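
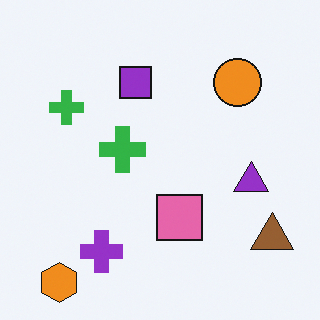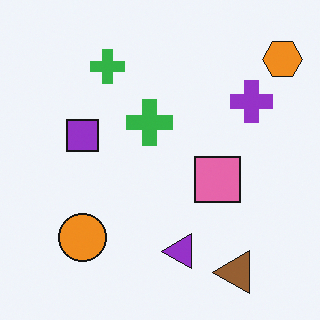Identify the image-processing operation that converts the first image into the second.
This is the original image transposed (reflected across the top-left ↔ bottom-right diagonal).

Shapes have swapped their row and column positions — what was in the top-right is now in the bottom-left — a diagonal reflection.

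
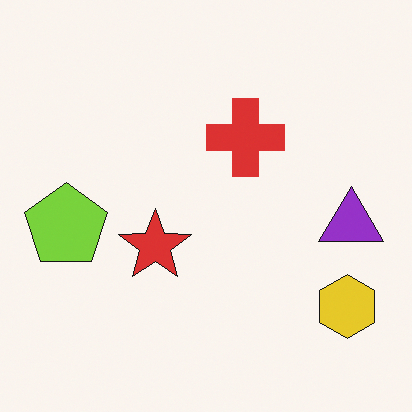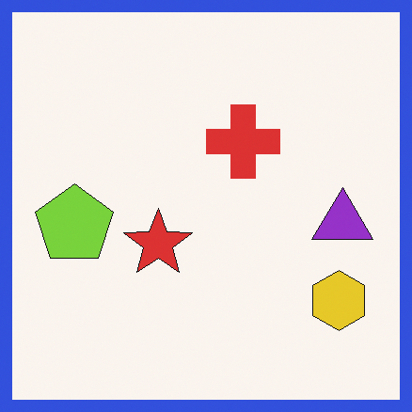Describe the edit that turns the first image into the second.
The transformation is: framed with a blue border.

A solid blue frame runs around the edge of the second image, with the content slightly shrunk inside it.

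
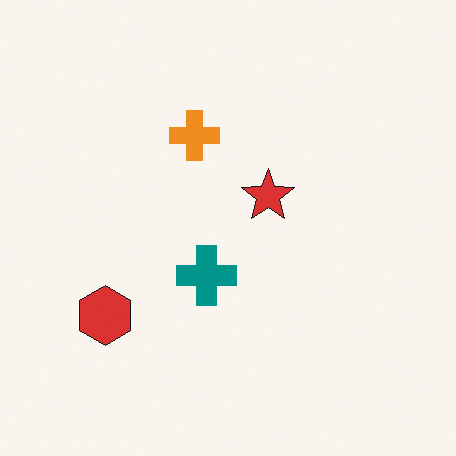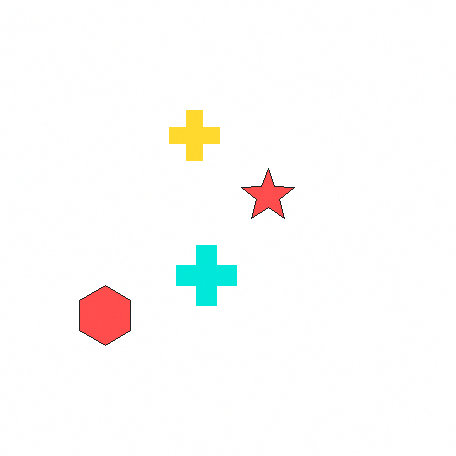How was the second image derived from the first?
It was noticeably brightened.

Every pixel — background and shapes alike — is uniformly brightened.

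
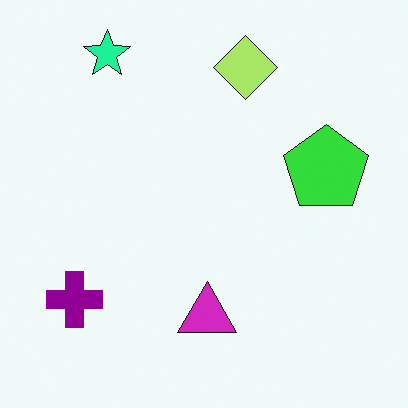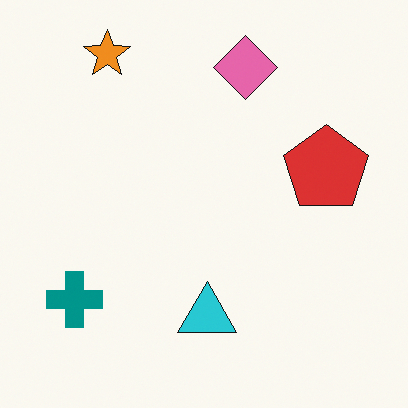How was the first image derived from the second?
The first image is the second hue-shifted by a moderate amount.

Every shape's color has rotated by the same amount around the hue wheel — a uniform hue shift.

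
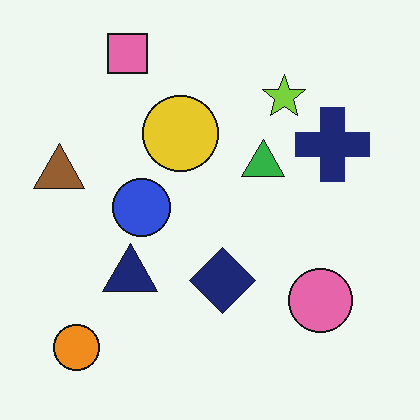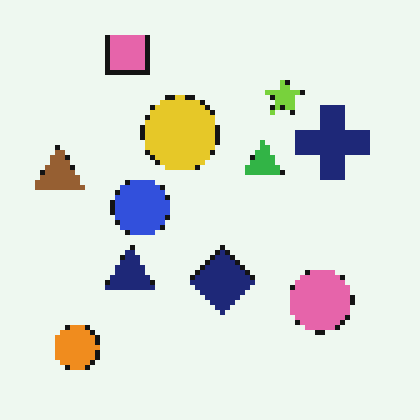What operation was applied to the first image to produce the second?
It was lightly pixelated (a mild mosaic effect).

Shapes are reduced to large square blocks; fine edges and outlines are lost — a downscale-then-upscale (mosaic) effect.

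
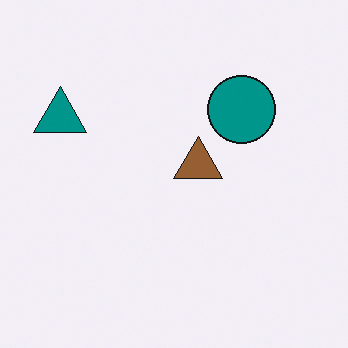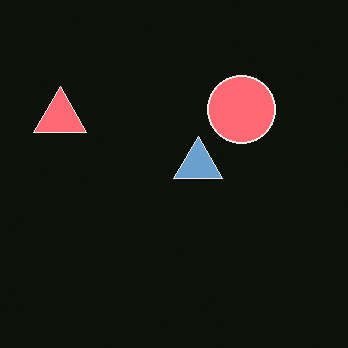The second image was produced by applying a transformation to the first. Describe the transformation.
The transformation is: color-inverted (negative).

The light background has become dark and every shape's color is its complement — a photographic negative.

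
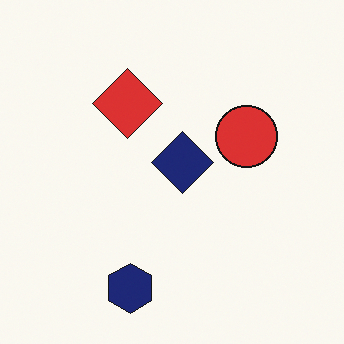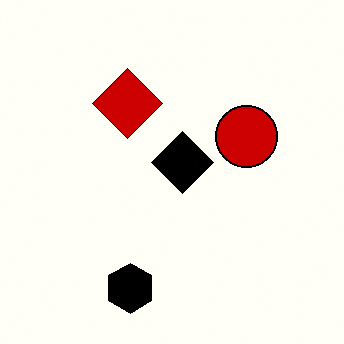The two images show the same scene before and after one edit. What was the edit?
The transformation is: boosted in contrast.

Tones are pushed away from mid-grey across the whole image — a global contrast change.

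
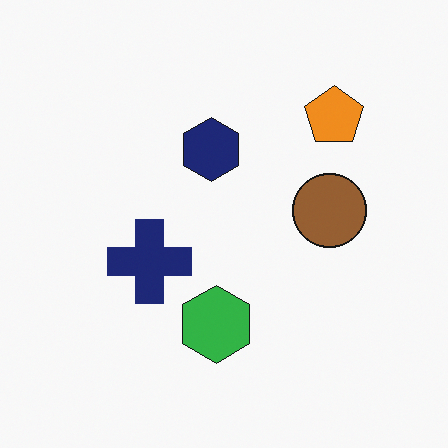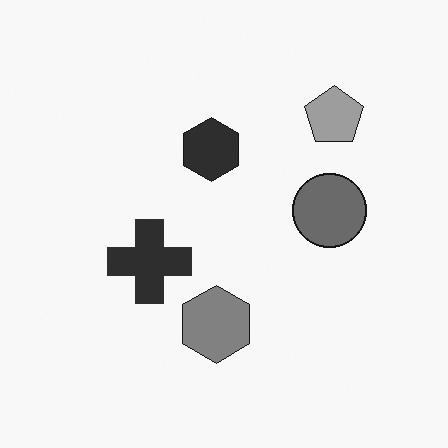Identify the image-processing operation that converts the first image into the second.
The second image is the first converted to grayscale.

All color is removed — every shape is now a shade of grey.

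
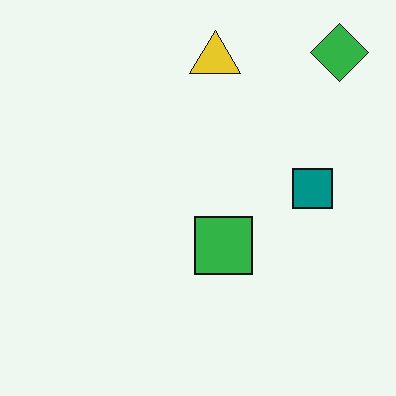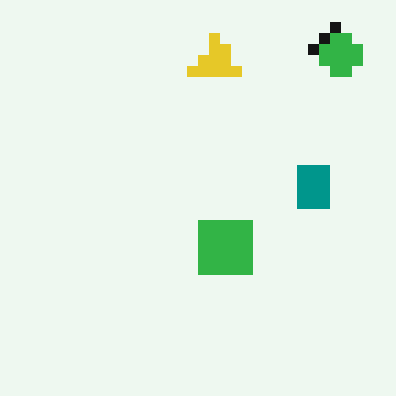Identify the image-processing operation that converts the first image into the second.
The second image is the first heavily pixelated into large blocks.

Shapes are reduced to large square blocks; fine edges and outlines are lost — a downscale-then-upscale (mosaic) effect.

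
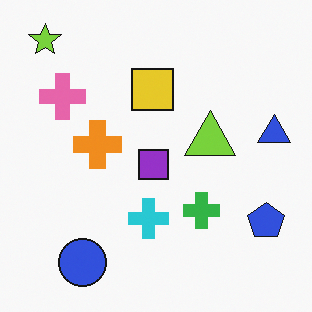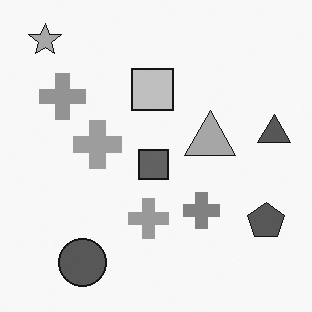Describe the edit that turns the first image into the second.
The transformation is: converted to grayscale.

All color is removed — every shape is now a shade of grey.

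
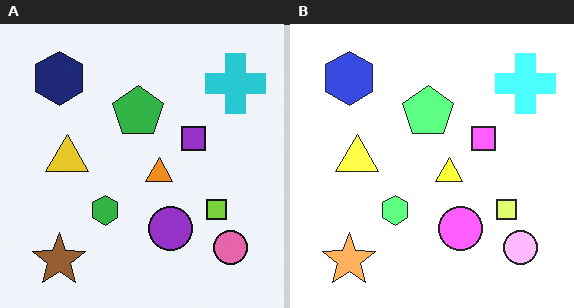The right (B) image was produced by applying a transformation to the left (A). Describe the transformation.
The transformation is: substantially brightened.

Every pixel — background and shapes alike — is uniformly brightened.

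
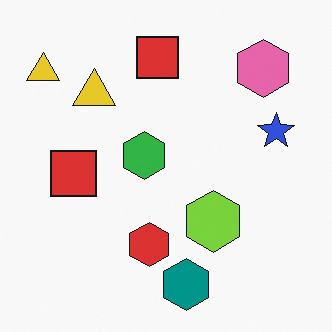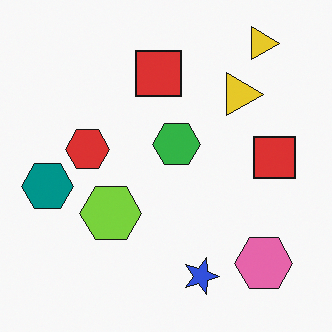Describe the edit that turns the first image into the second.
The transformation is: rotated 90° clockwise.

The pink hexagon sits in the top-right of the first image and the bottom-right of the second — consistent with a whole-image 90° clockwise rotation.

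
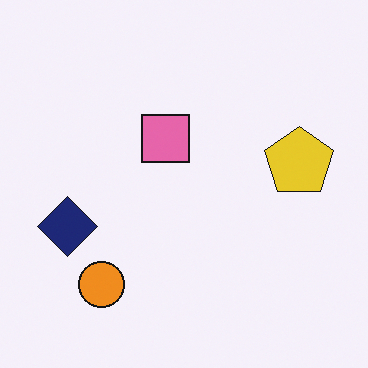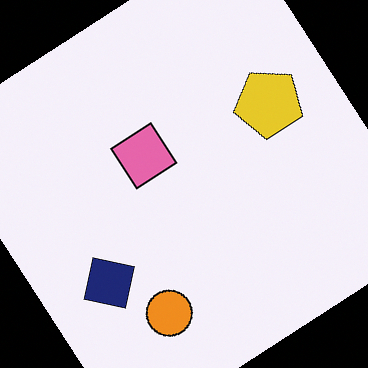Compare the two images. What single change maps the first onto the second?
This is the original image rotated counter-clockwise by a large amount — several tens of degrees.

Every shape is tilted by the same angle and the image corners show triangular fill wedges — a whole-image rotation by a non-right angle.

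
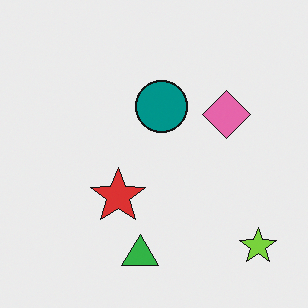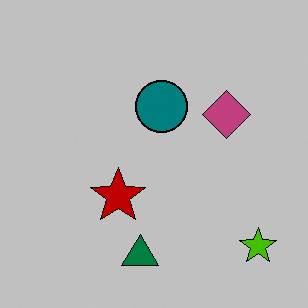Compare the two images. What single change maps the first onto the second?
The transformation is: heavily posterized to just a handful of flat colors.

Each flat color has snapped to a coarser quantized level — most visibly, the near-white background has dropped to a flat grey.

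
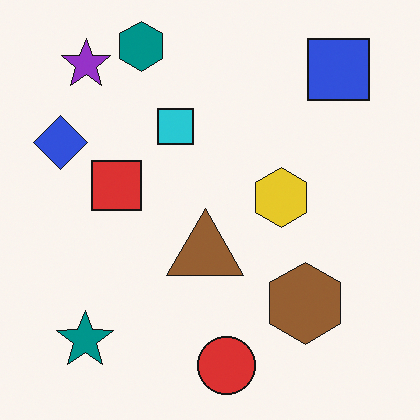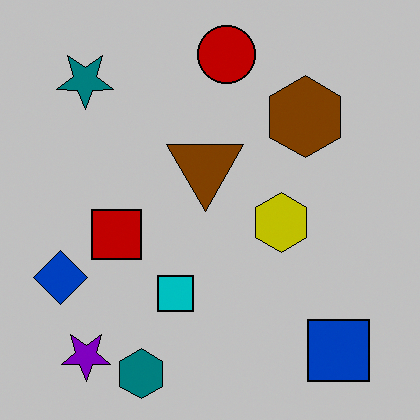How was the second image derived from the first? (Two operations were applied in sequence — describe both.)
This is the original image heavily posterized to just a handful of flat colors, then flipped vertically (top ↔ bottom).

Each flat color has snapped to a coarser quantized level — most visibly, the near-white background has dropped to a flat grey. The teal hexagon is in the top of the first image and the bottom of the second — shapes on opposite sides of the horizontal midline have swapped in a mirror flip.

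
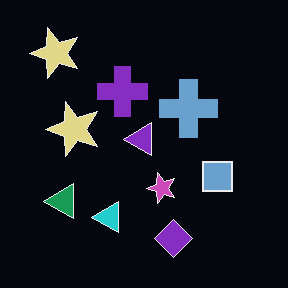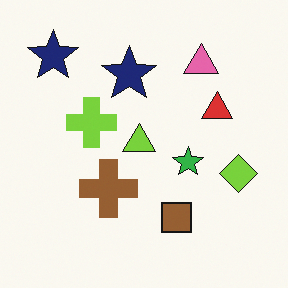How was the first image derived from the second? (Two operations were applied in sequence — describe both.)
The first image is the second color-inverted (negative), then transposed (reflected across the top-left ↔ bottom-right diagonal).

The light background has become dark and every shape's color is its complement — a photographic negative. Shapes have swapped their row and column positions — what was in the top-right is now in the bottom-left — a diagonal reflection.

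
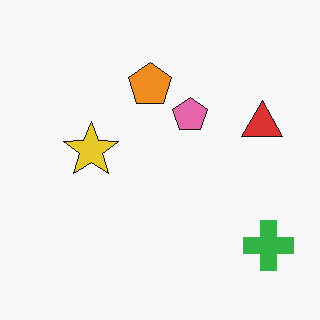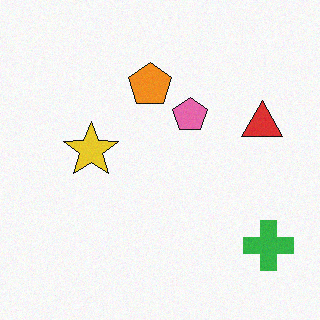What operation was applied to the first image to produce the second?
Degraded with light additive noise.

Random speckle covers the whole image, including the flat background.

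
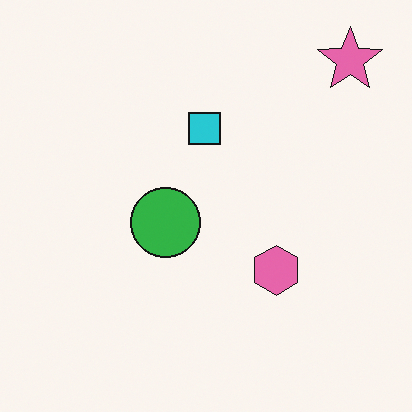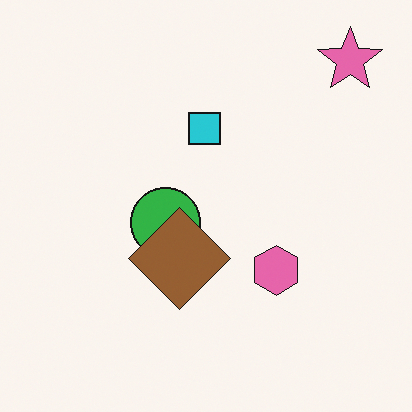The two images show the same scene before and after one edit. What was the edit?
The image was overlaid with an additional brown diamond.

A brown diamond appears in the second image that is absent from the first.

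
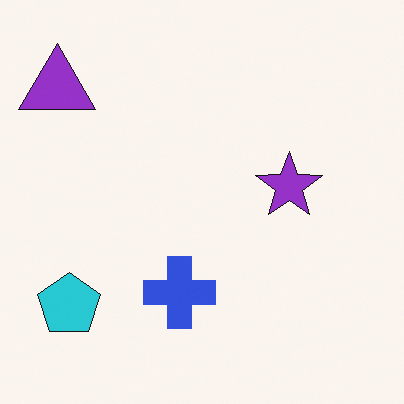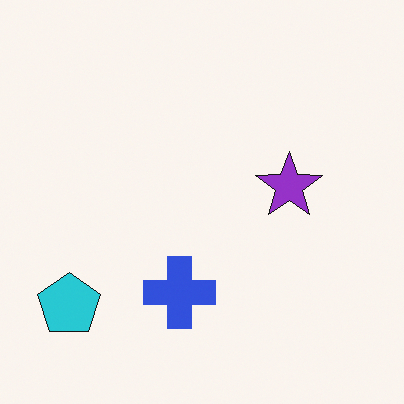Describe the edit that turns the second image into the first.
It was overlaid with an additional purple triangle.

A purple triangle appears in the first image that is absent from the second.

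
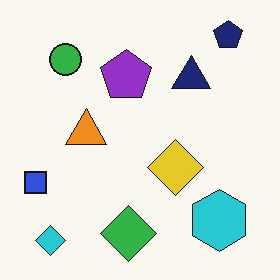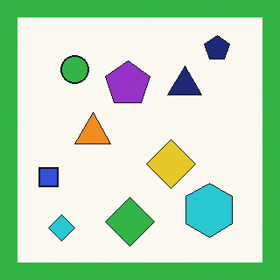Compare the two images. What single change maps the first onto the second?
The second image is the first framed with a green border.

A solid green frame runs around the edge of the second image, with the content slightly shrunk inside it.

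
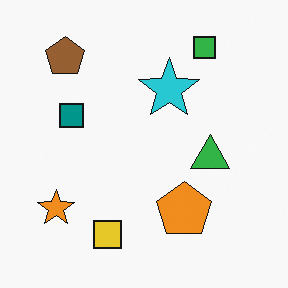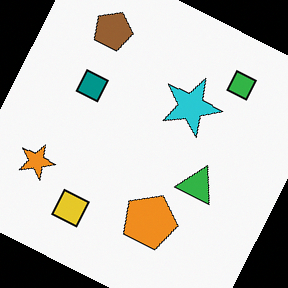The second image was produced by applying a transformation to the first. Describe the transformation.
It was rotated clockwise by a moderate amount.

Every shape is tilted by the same angle and the image corners show triangular fill wedges — a whole-image rotation by a non-right angle.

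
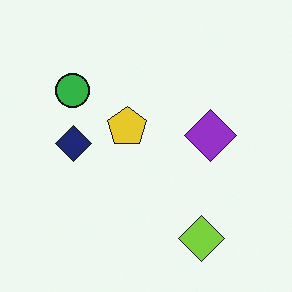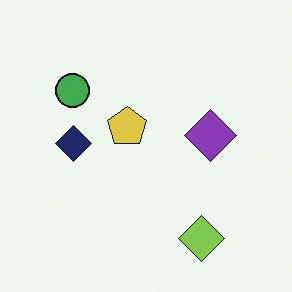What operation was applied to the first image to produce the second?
The transformation is: slightly desaturated.

All colors are more muted and greyish — a global saturation change.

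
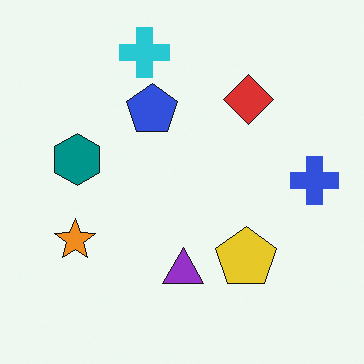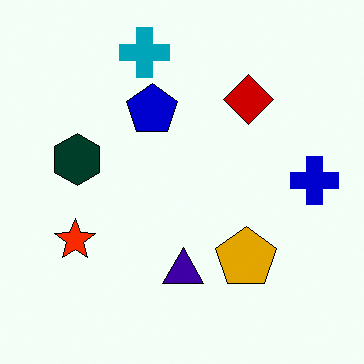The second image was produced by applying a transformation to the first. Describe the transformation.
The image was given much higher contrast.

Tones are pushed away from mid-grey across the whole image — a global contrast change.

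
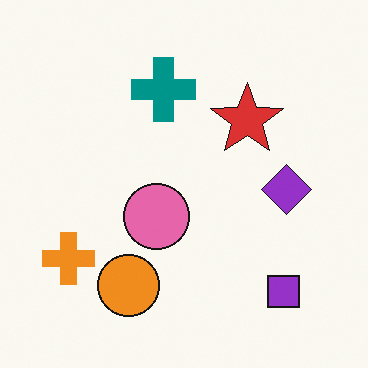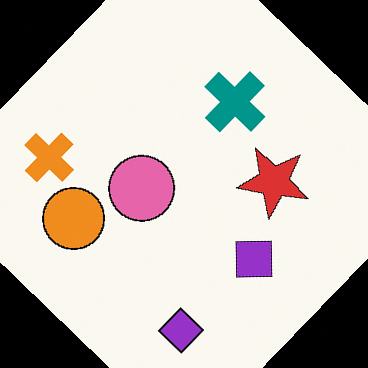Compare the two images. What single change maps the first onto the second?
It was rotated clockwise by a large amount — several tens of degrees.

Every shape is tilted by the same angle and the image corners show triangular fill wedges — a whole-image rotation by a non-right angle.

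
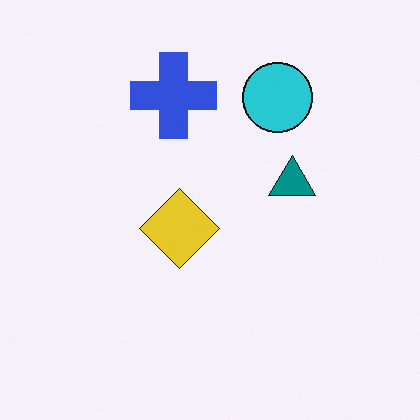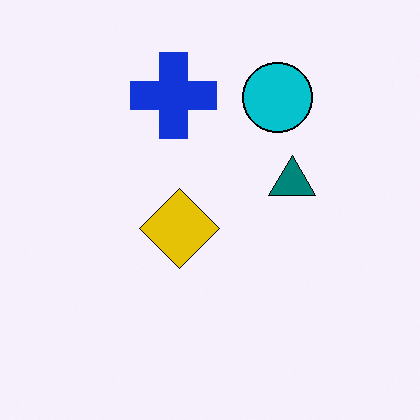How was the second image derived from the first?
The image was given slightly increased contrast.

Tones are pushed away from mid-grey across the whole image — a global contrast change.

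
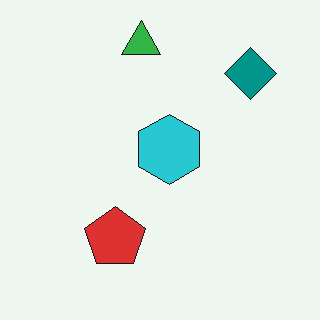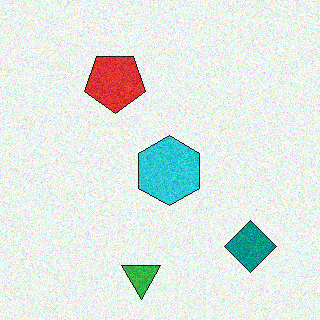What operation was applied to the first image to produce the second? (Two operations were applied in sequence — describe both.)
The transformation is: degraded with visible gaussian noise, then flipped vertically (top ↔ bottom).

Random speckle covers the whole image, including the flat background. The green triangle is in the top of the first image and the bottom of the second — shapes on opposite sides of the horizontal midline have swapped in a mirror flip.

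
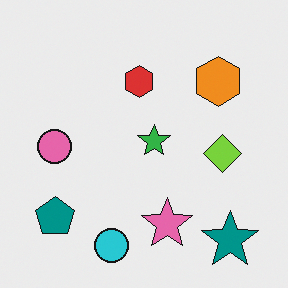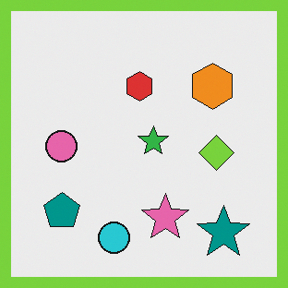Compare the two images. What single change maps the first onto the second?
The image was framed with a lime border.

A solid lime frame runs around the edge of the second image, with the content slightly shrunk inside it.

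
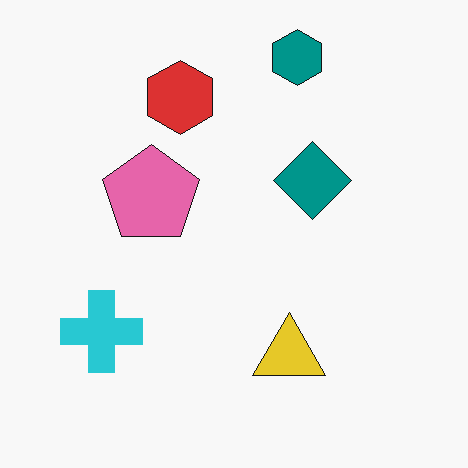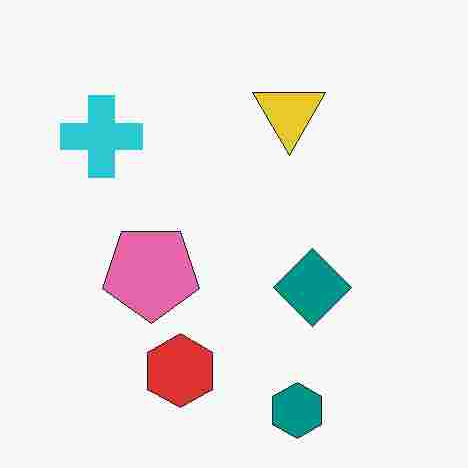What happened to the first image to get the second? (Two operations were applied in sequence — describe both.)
Degraded with heavy JPEG compression, then flipped vertically (top ↔ bottom).

Blocky 8×8 compression artifacts appear around shape edges and the flat background shows ringing — characteristic JPEG degradation. The teal hexagon is in the top of the first image and the bottom of the second — shapes on opposite sides of the horizontal midline have swapped in a mirror flip.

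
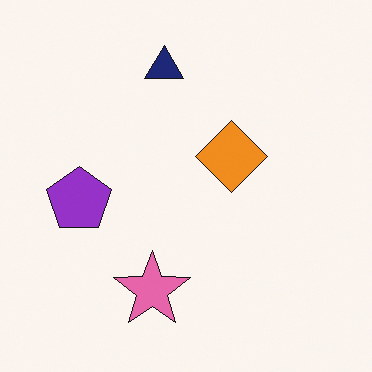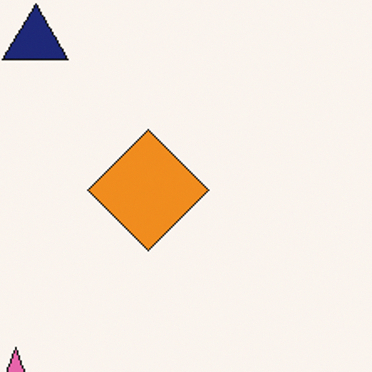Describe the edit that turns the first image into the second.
This is the original image cropped to a noticeably smaller region and rescaled.

The visible shapes are larger and the field of view is narrower; shapes near the original edges may be partly or wholly outside the frame — a crop-and-rescale.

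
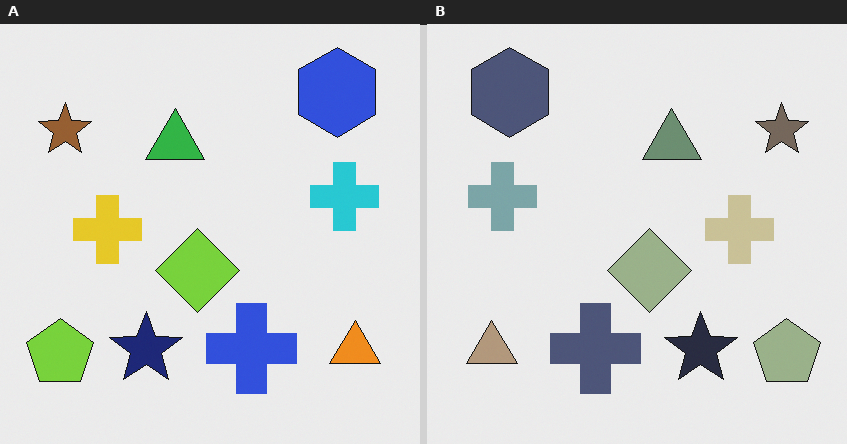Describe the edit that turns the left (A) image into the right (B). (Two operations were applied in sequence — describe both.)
The right (B) image is the left (A) flipped horizontally (left ↔ right), then made much more muted (saturation change).

The lime pentagon is in the bottom-left of the left (A) image and the bottom-right of the right (B) — shapes on opposite sides of the vertical midline have swapped in a mirror flip. All colors are more muted and greyish — a global saturation change.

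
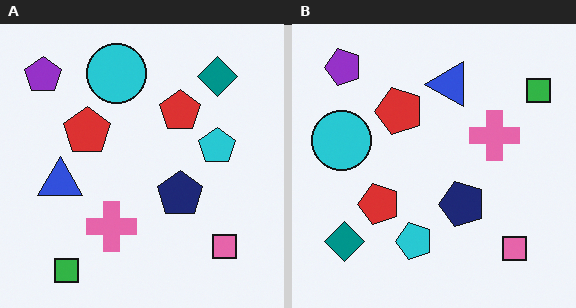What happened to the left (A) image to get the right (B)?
This is the original image transposed (reflected across the top-left ↔ bottom-right diagonal).

Shapes have swapped their row and column positions — what was in the top-right is now in the bottom-left — a diagonal reflection.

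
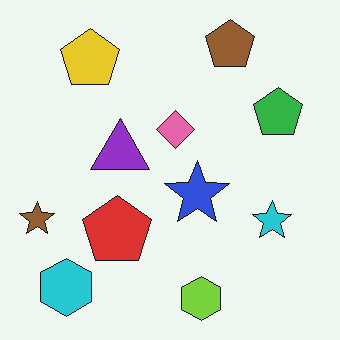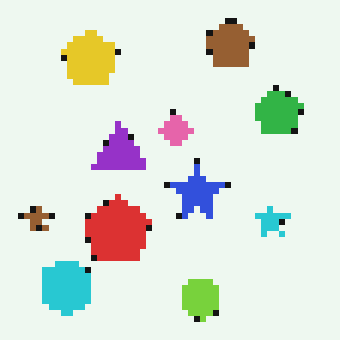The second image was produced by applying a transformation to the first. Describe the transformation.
Pixelated into visible square blocks.

Shapes are reduced to large square blocks; fine edges and outlines are lost — a downscale-then-upscale (mosaic) effect.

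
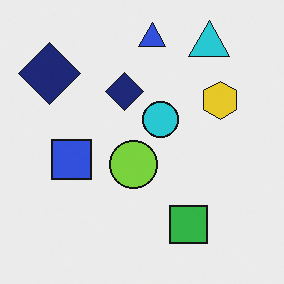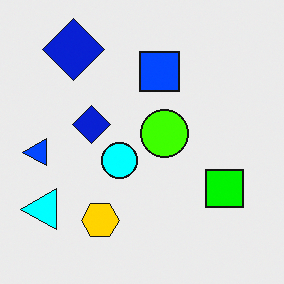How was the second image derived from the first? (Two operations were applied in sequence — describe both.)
It was heavily oversaturated, then transposed (reflected across the top-left ↔ bottom-right diagonal).

All colors are more vivid — a global saturation change. Shapes have swapped their row and column positions — what was in the top-right is now in the bottom-left — a diagonal reflection.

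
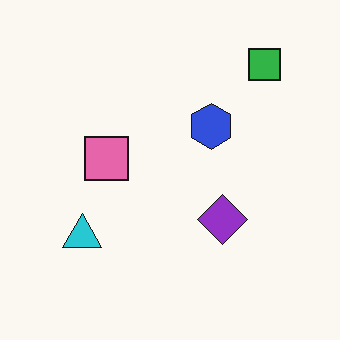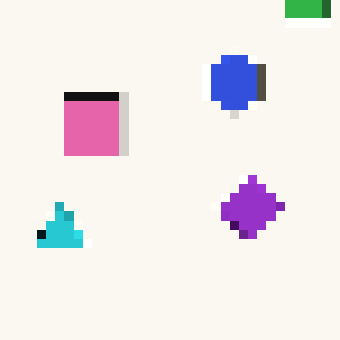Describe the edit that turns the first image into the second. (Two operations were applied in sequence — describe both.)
The transformation is: cropped to a modestly smaller region and rescaled, then heavily pixelated into large blocks.

The visible shapes are larger and the field of view is narrower; shapes near the original edges may be partly or wholly outside the frame — a crop-and-rescale. Shapes are reduced to large square blocks; fine edges and outlines are lost — a downscale-then-upscale (mosaic) effect.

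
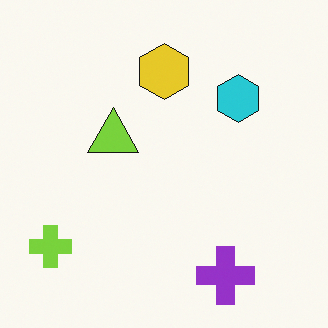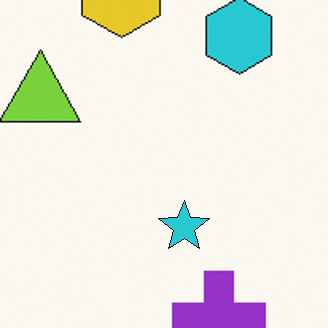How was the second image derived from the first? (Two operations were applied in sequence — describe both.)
The second image is the first cropped slightly and scaled back up, then overlaid with an additional cyan star.

The visible shapes are larger and the field of view is narrower; shapes near the original edges may be partly or wholly outside the frame — a crop-and-rescale. A cyan star appears in the second image that is absent from the first.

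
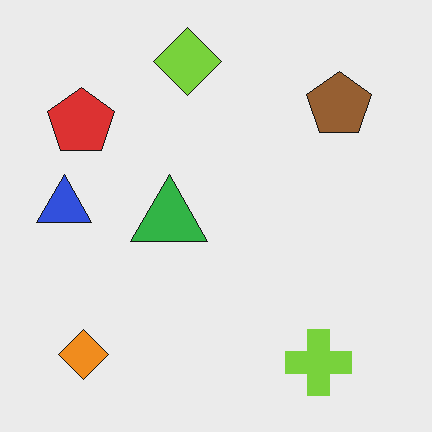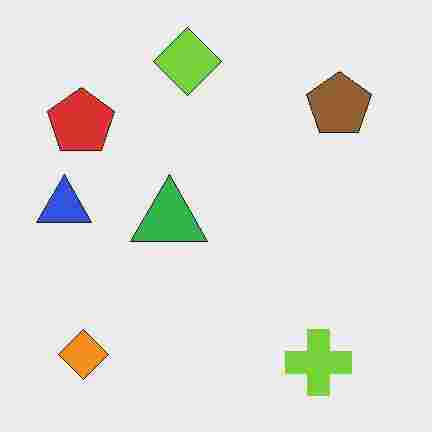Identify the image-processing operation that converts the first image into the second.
The transformation is: degraded with heavy JPEG compression.

Blocky 8×8 compression artifacts appear around shape edges and the flat background shows ringing — characteristic JPEG degradation.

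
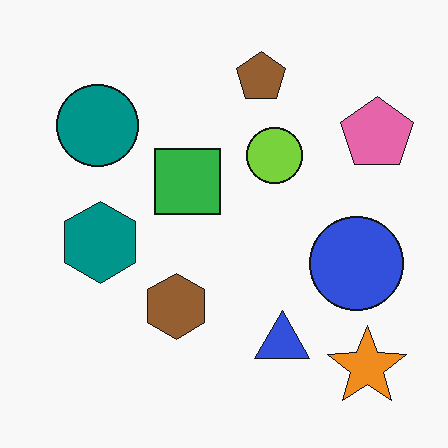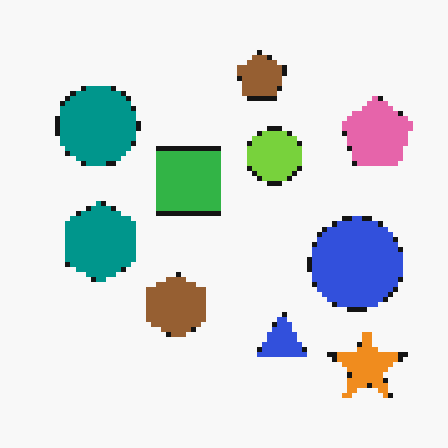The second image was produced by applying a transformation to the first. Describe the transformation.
It was lightly pixelated (a mild mosaic effect).

Shapes are reduced to large square blocks; fine edges and outlines are lost — a downscale-then-upscale (mosaic) effect.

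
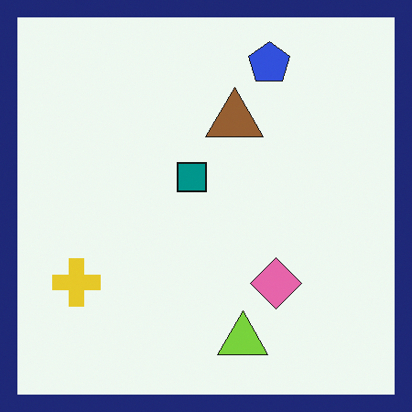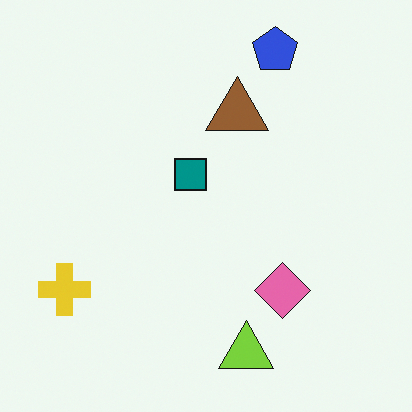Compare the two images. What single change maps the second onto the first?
The first image is the second framed with a navy border.

A solid navy frame runs around the edge of the first image, with the content slightly shrunk inside it.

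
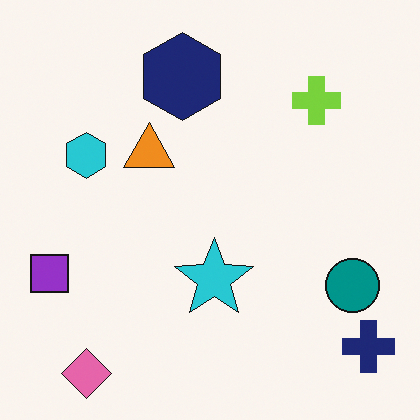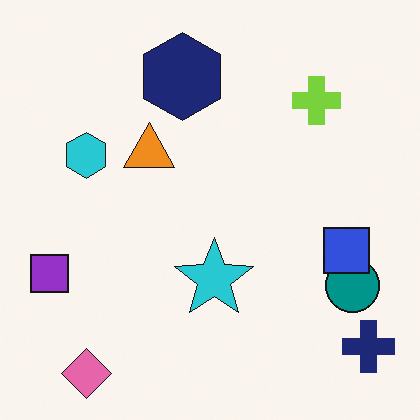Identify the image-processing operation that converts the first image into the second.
The transformation is: overlaid with an additional blue square.

A blue square appears in the second image that is absent from the first.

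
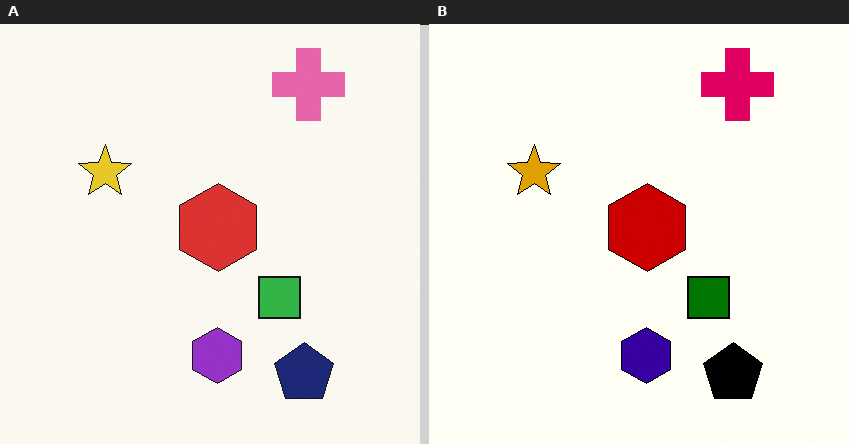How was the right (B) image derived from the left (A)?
This is the original image boosted in contrast.

Tones are pushed away from mid-grey across the whole image — a global contrast change.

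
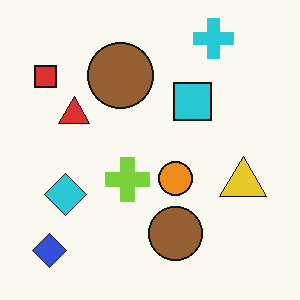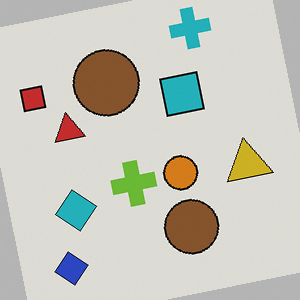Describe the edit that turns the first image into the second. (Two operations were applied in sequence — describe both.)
The second image is the first slightly darkened, then rotated counter-clockwise by a few degrees.

Every pixel — background and shapes alike — is uniformly darkened. Every shape is tilted by the same angle and the image corners show triangular fill wedges — a whole-image rotation by a non-right angle.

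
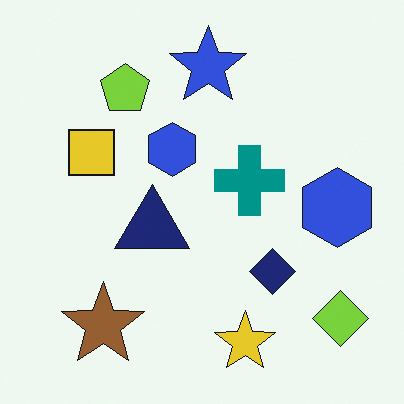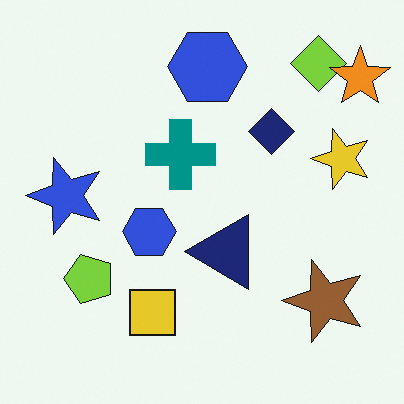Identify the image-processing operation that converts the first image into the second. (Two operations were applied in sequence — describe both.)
The transformation is: rotated 90° counter-clockwise, then overlaid with an additional orange star.

The lime diamond sits in the bottom-right of the first image and the top-right of the second — consistent with a whole-image 90° counter-clockwise rotation. An orange star appears in the second image that is absent from the first.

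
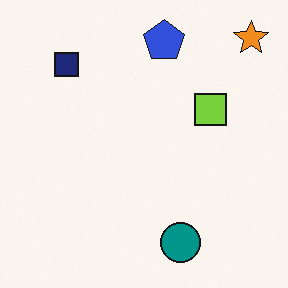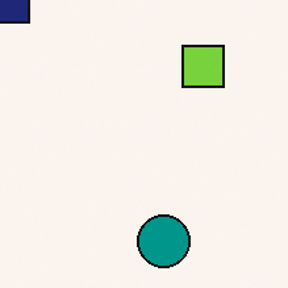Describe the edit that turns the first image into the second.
The image was cropped slightly and scaled back up.

The visible shapes are larger and the field of view is narrower; shapes near the original edges may be partly or wholly outside the frame — a crop-and-rescale.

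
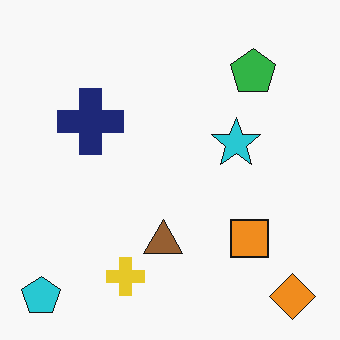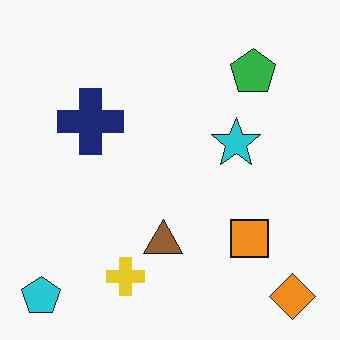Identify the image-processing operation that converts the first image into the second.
The second image is the first JPEG-compressed with visible artifacts.

Blocky 8×8 compression artifacts appear around shape edges and the flat background shows ringing — characteristic JPEG degradation.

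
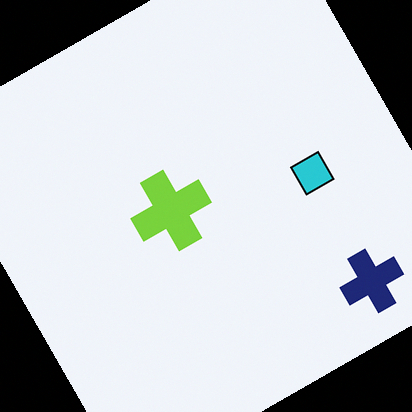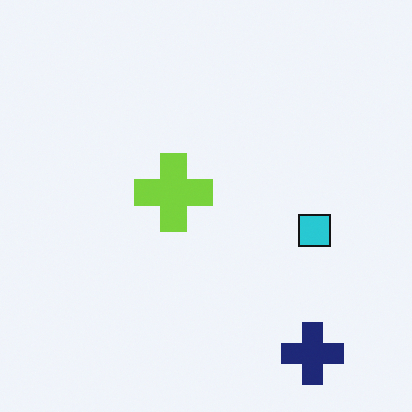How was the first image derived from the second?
It was rotated counter-clockwise by a moderate amount.

Every shape is tilted by the same angle and the image corners show triangular fill wedges — a whole-image rotation by a non-right angle.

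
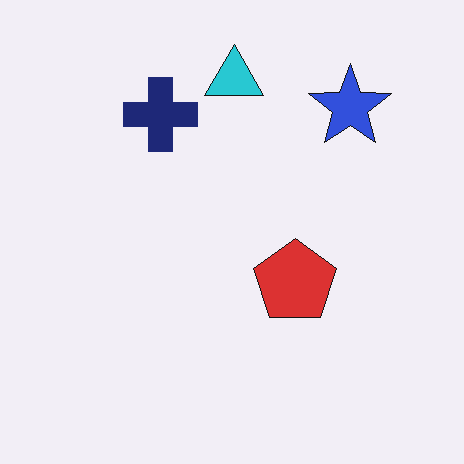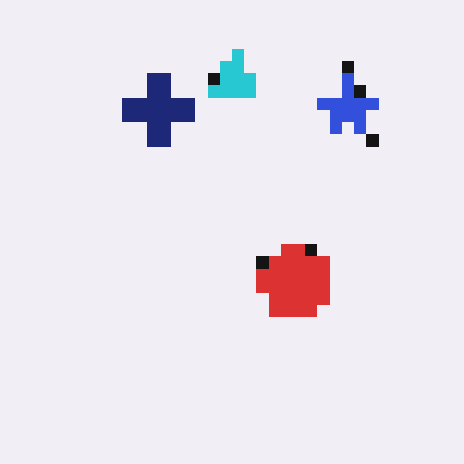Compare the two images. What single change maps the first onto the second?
It was heavily pixelated into large blocks.

Shapes are reduced to large square blocks; fine edges and outlines are lost — a downscale-then-upscale (mosaic) effect.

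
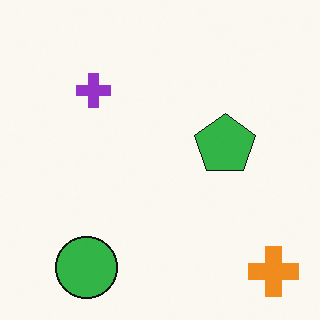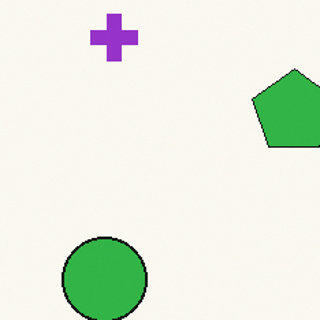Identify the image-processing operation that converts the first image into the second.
The image was cropped to a modestly smaller region and rescaled.

The visible shapes are larger and the field of view is narrower; shapes near the original edges may be partly or wholly outside the frame — a crop-and-rescale.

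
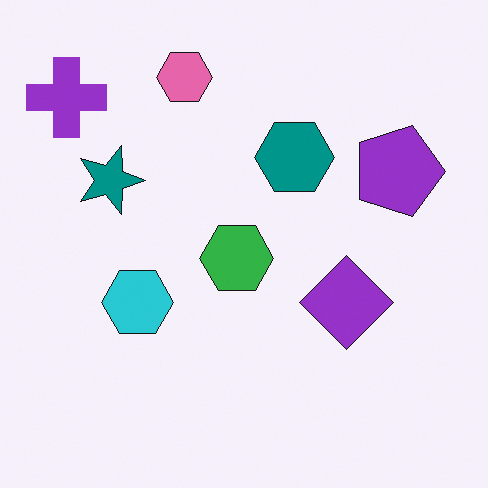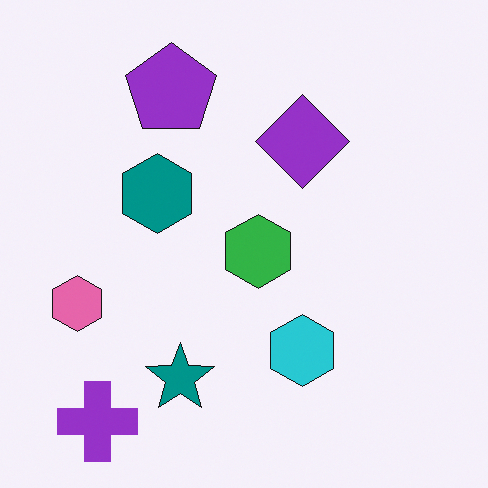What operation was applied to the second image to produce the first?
This is the original image rotated 90° clockwise.

The purple cross sits in the bottom-left of the second image and the top-left of the first — consistent with a whole-image 90° clockwise rotation.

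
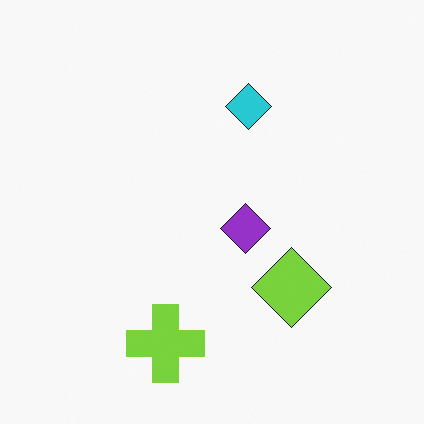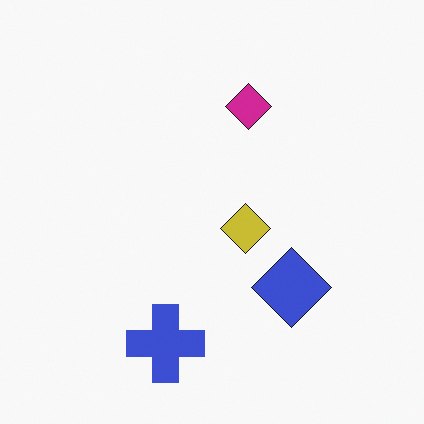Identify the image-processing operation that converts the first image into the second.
The second image is the first hue-shifted by a moderate amount.

Every shape's color has rotated by the same amount around the hue wheel — a uniform hue shift.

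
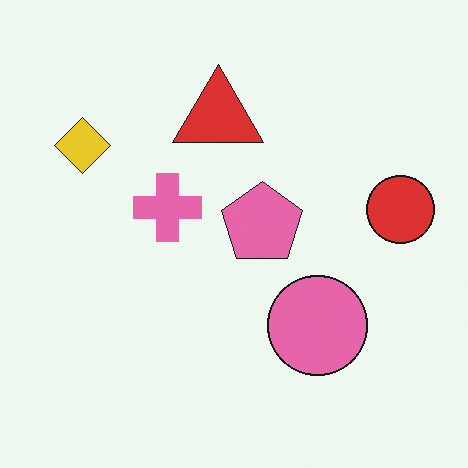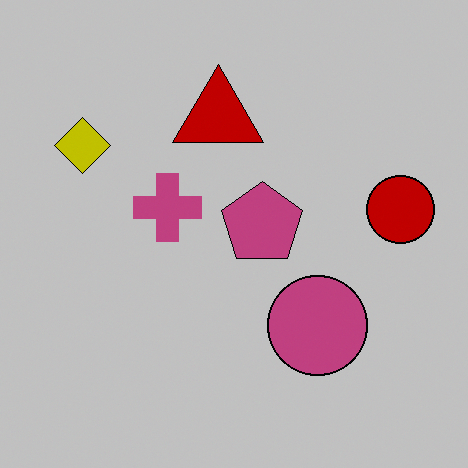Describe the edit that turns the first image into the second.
The transformation is: aggressively posterized.

Each flat color has snapped to a coarser quantized level — most visibly, the near-white background has dropped to a flat grey.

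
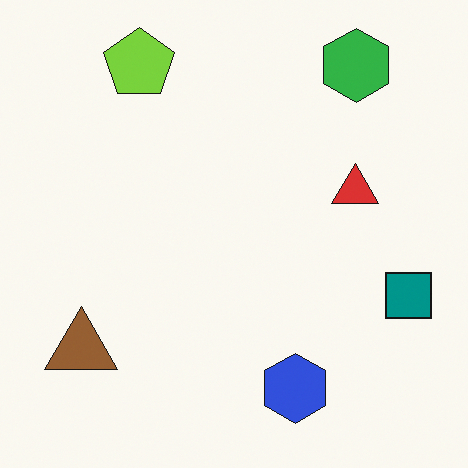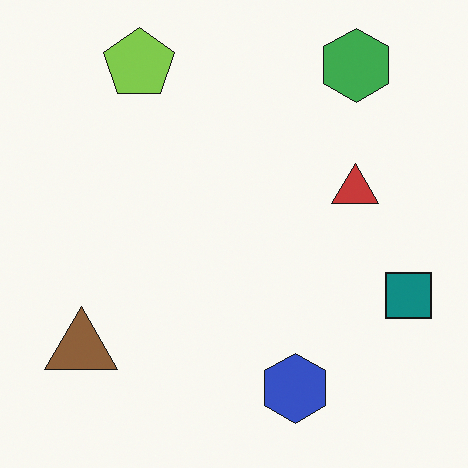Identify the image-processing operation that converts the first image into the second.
This is the original image slightly desaturated.

All colors are more muted and greyish — a global saturation change.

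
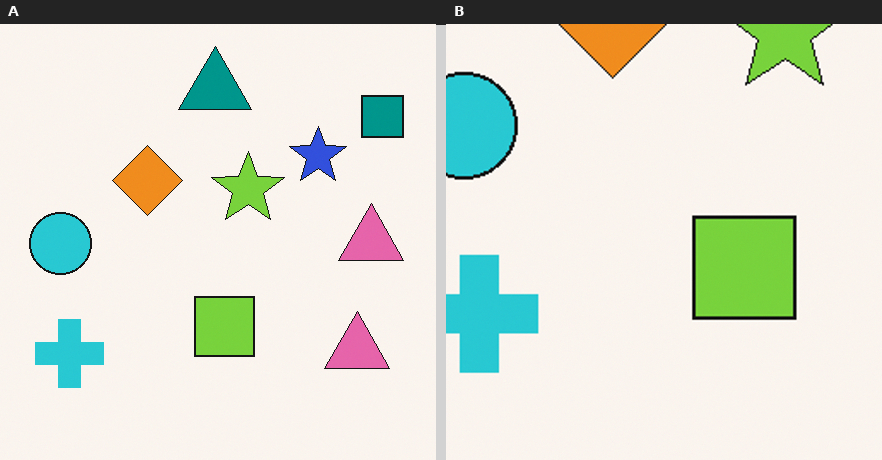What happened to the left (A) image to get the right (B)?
This is the original image cropped to a noticeably smaller region and rescaled.

The visible shapes are larger and the field of view is narrower; shapes near the original edges may be partly or wholly outside the frame — a crop-and-rescale.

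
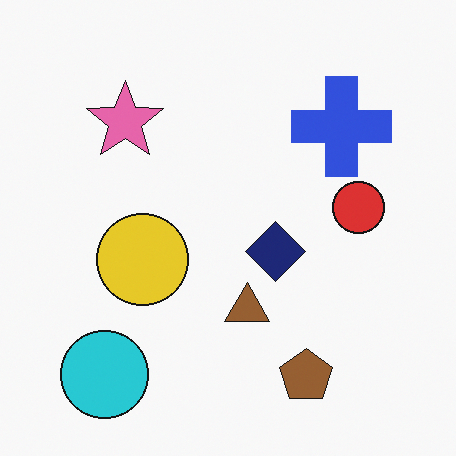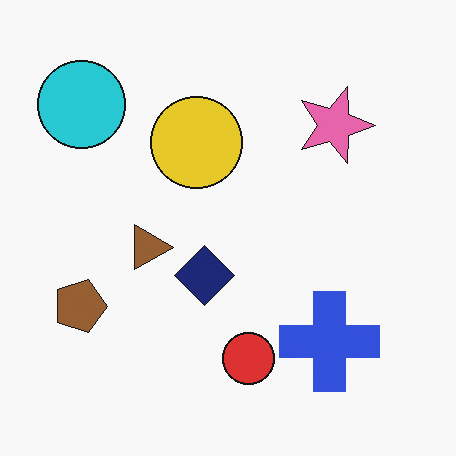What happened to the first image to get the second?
The image was rotated 90° clockwise.

The cyan circle sits in the bottom-left of the first image and the top-left of the second — consistent with a whole-image 90° clockwise rotation.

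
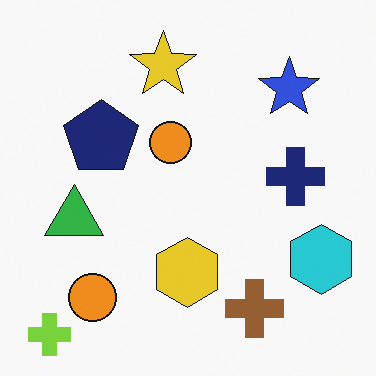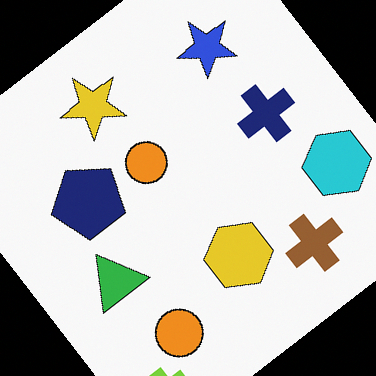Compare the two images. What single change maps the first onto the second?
This is the original image rotated counter-clockwise by a large amount — several tens of degrees.

Every shape is tilted by the same angle and the image corners show triangular fill wedges — a whole-image rotation by a non-right angle.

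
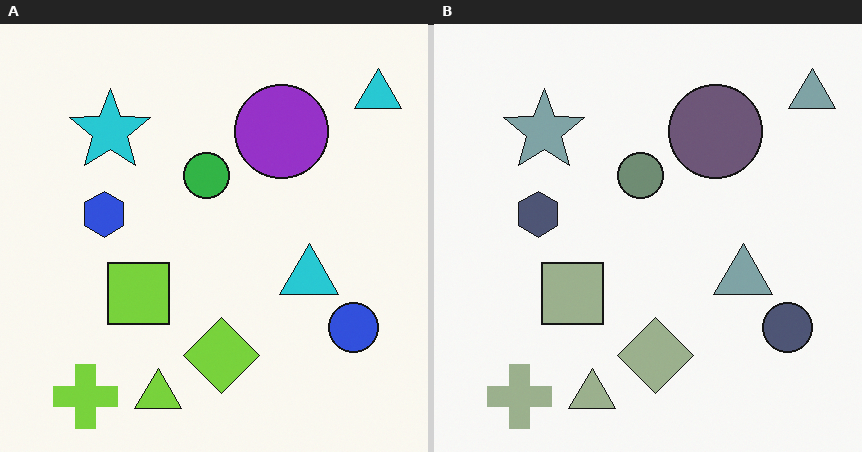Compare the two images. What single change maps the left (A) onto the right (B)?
The right (B) image is the left (A) heavily desaturated.

All colors are more muted and greyish — a global saturation change.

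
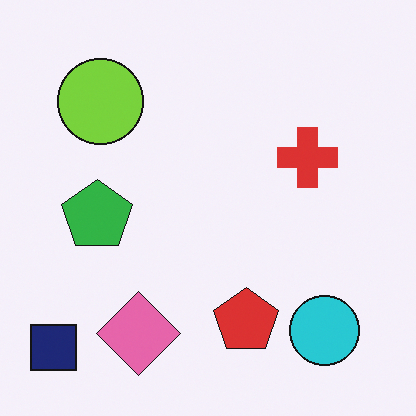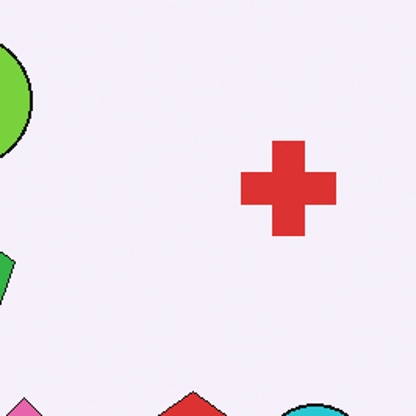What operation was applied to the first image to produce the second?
The second image is the first cropped to a modestly smaller region and rescaled.

The visible shapes are larger and the field of view is narrower; shapes near the original edges may be partly or wholly outside the frame — a crop-and-rescale.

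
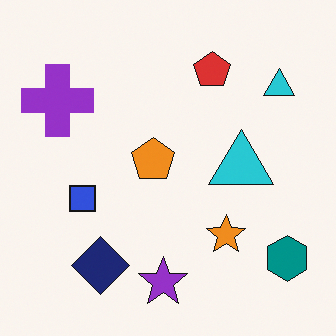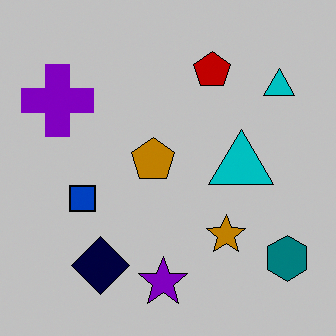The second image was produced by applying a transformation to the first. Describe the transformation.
This is the original image aggressively posterized.

Each flat color has snapped to a coarser quantized level — most visibly, the near-white background has dropped to a flat grey.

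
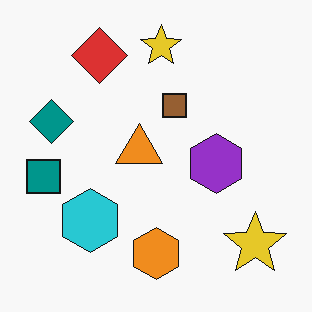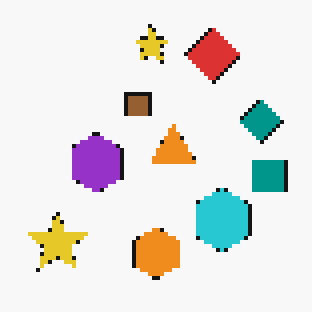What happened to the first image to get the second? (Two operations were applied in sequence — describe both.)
Lightly pixelated (a mild mosaic effect), then flipped horizontally (left ↔ right).

Shapes are reduced to large square blocks; fine edges and outlines are lost — a downscale-then-upscale (mosaic) effect. The teal square is in the left of the first image and the right of the second — shapes on opposite sides of the vertical midline have swapped in a mirror flip.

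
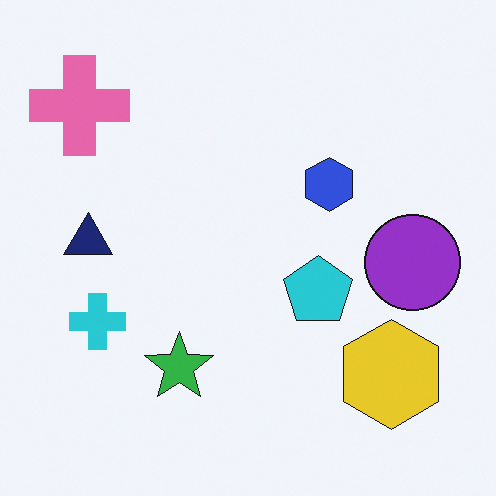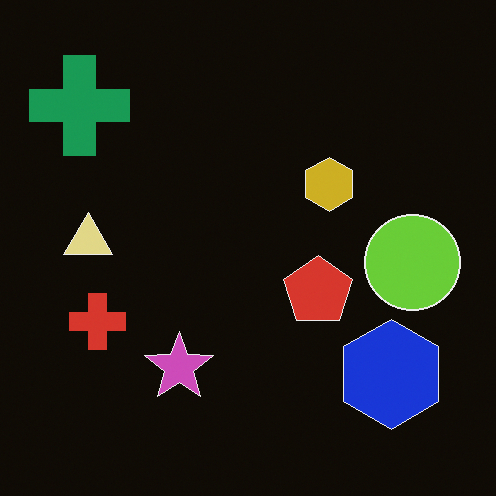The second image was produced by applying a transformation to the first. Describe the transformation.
This is the original image color-inverted (negative).

The light background has become dark and every shape's color is its complement — a photographic negative.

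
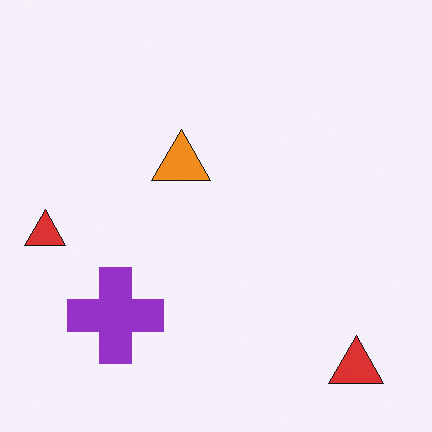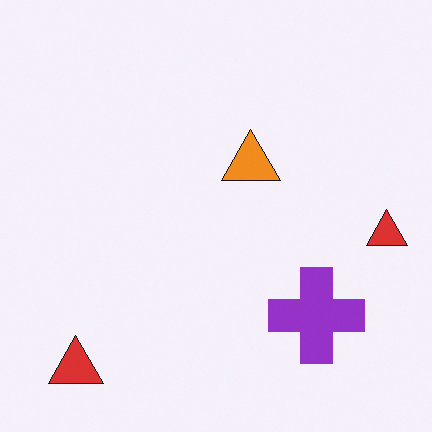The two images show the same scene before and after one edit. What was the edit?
Flipped horizontally (left ↔ right).

The purple cross is in the bottom-left of the first image and the bottom-right of the second — shapes on opposite sides of the vertical midline have swapped in a mirror flip.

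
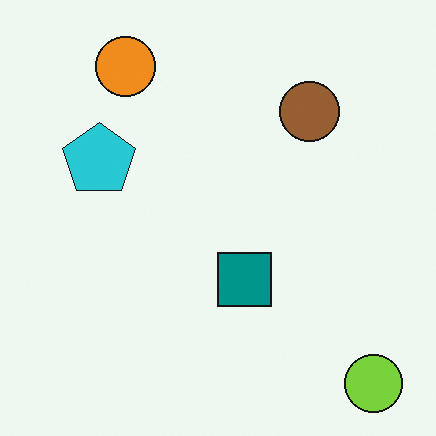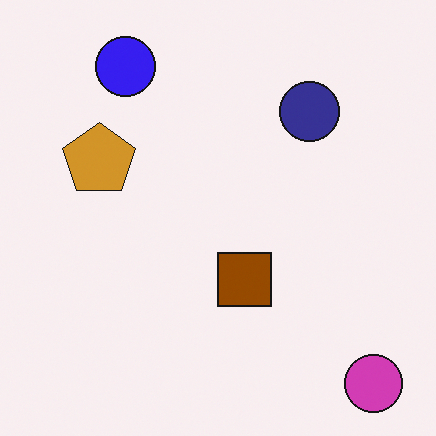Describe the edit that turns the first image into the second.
The image was hue-shifted by a large amount.

Every shape's color has rotated by the same amount around the hue wheel — a uniform hue shift.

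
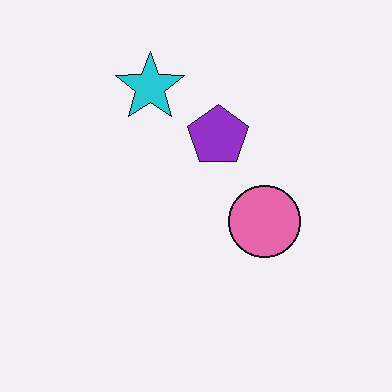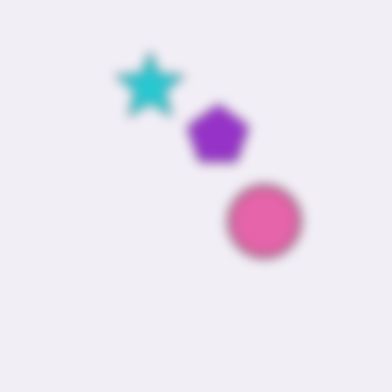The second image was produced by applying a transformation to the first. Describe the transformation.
The second image is the first heavily blurred.

Shape edges and outlines are uniformly softened across the whole image.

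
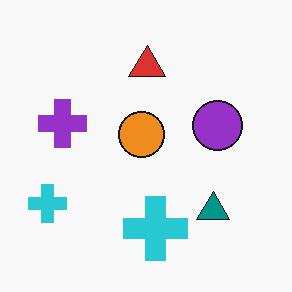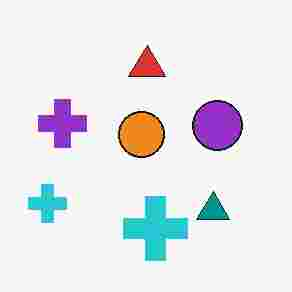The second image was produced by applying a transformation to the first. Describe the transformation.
The image was heavily JPEG-compressed with obvious blocking artifacts.

Blocky 8×8 compression artifacts appear around shape edges and the flat background shows ringing — characteristic JPEG degradation.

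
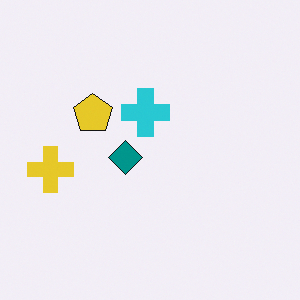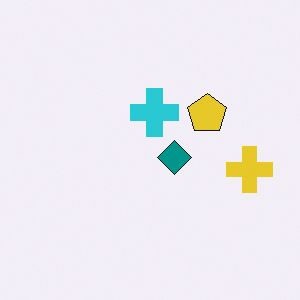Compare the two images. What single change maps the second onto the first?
The image was flipped horizontally (left ↔ right).

The yellow cross is in the right of the second image and the left of the first — shapes on opposite sides of the vertical midline have swapped in a mirror flip.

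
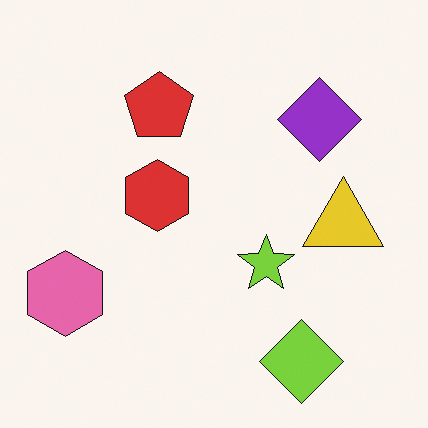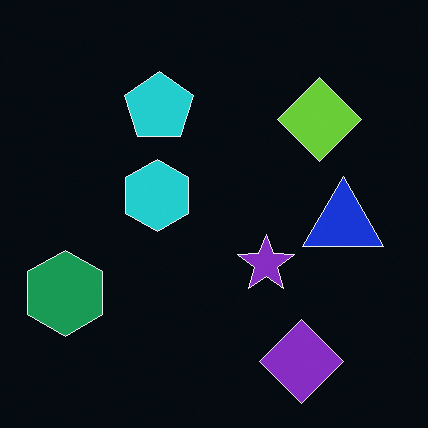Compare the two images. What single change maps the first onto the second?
The image was color-inverted (negative).

The light background has become dark and every shape's color is its complement — a photographic negative.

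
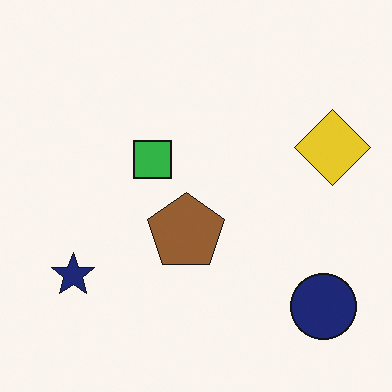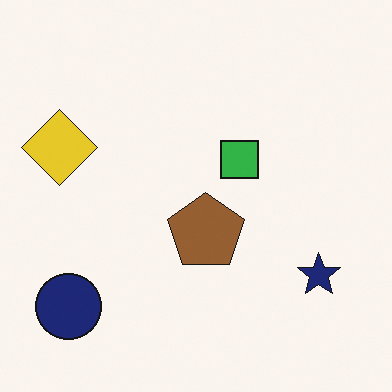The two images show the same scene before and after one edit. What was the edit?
It was flipped horizontally (left ↔ right).

The yellow diamond is in the right of the first image and the left of the second — shapes on opposite sides of the vertical midline have swapped in a mirror flip.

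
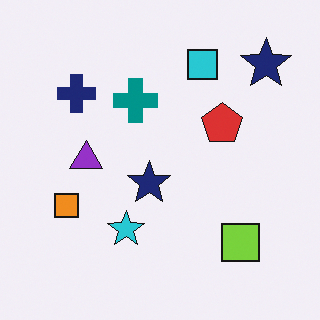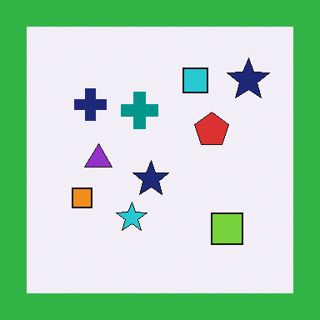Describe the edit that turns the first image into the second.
Framed with a green border.

A solid green frame runs around the edge of the second image, with the content slightly shrunk inside it.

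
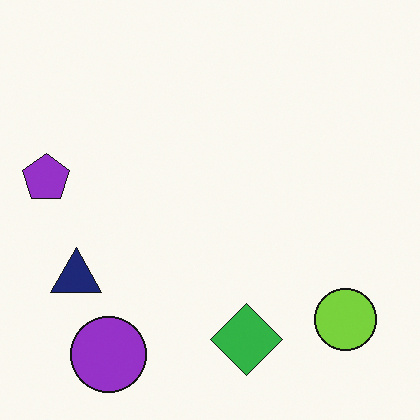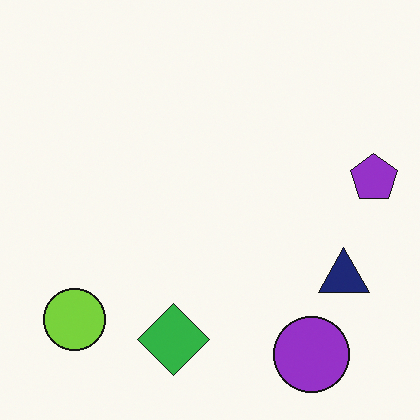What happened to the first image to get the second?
This is the original image flipped horizontally (left ↔ right).

The purple pentagon is in the left of the first image and the right of the second — shapes on opposite sides of the vertical midline have swapped in a mirror flip.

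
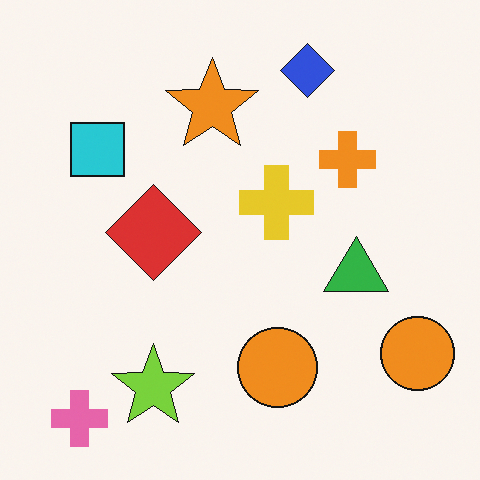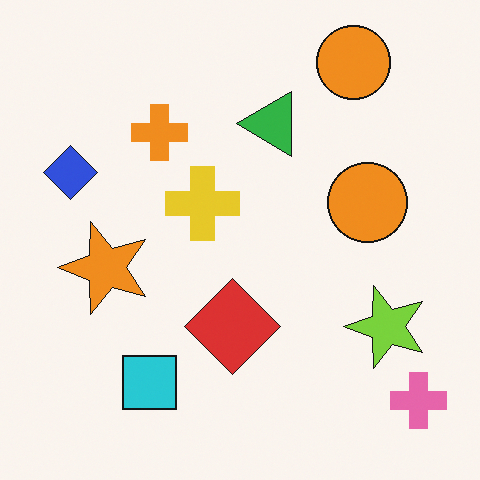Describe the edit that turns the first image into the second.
The image was rotated 90° counter-clockwise.

The pink cross sits in the bottom-left of the first image and the bottom-right of the second — consistent with a whole-image 90° counter-clockwise rotation.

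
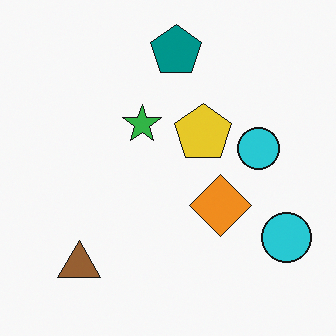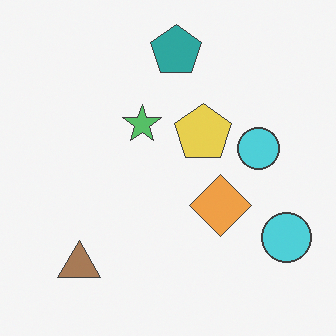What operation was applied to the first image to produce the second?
Given slightly reduced contrast.

Tones are pushed toward mid-grey across the whole image — a global contrast change.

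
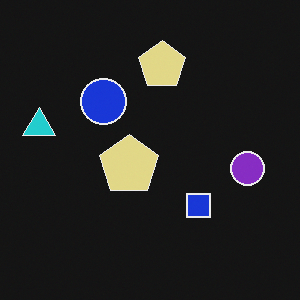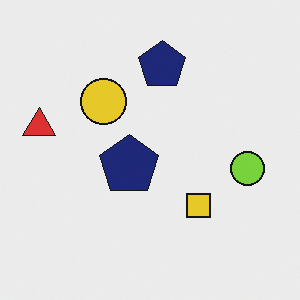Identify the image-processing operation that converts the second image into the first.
It was color-inverted (negative).

The light background has become dark and every shape's color is its complement — a photographic negative.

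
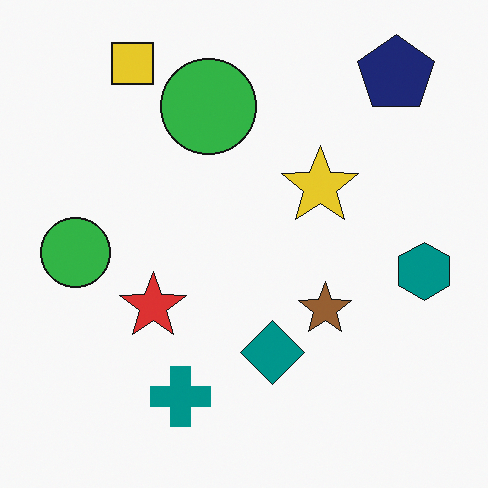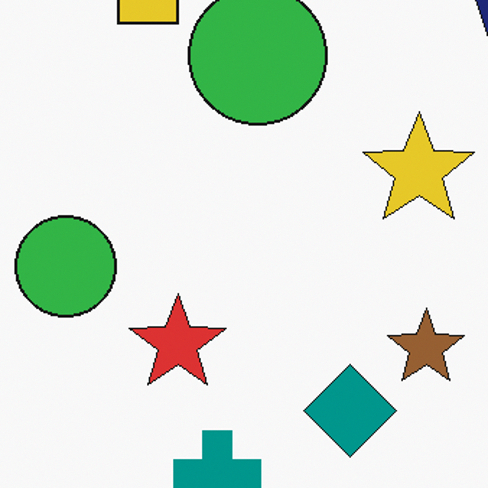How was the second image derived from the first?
The transformation is: cropped slightly and scaled back up.

The visible shapes are larger and the field of view is narrower; shapes near the original edges may be partly or wholly outside the frame — a crop-and-rescale.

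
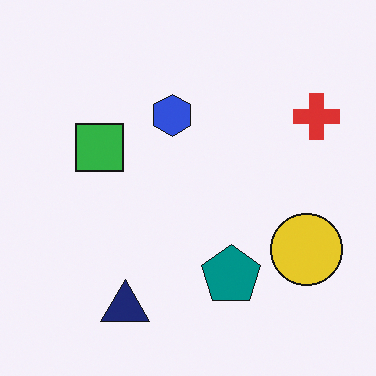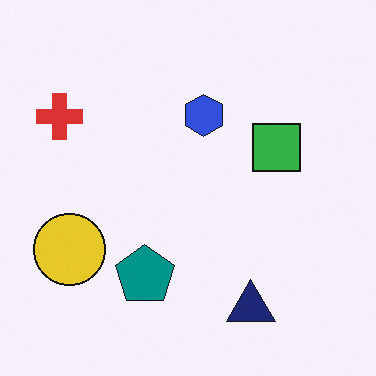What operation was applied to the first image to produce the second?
The transformation is: flipped horizontally (left ↔ right).

The red cross is in the top-right of the first image and the top-left of the second — shapes on opposite sides of the vertical midline have swapped in a mirror flip.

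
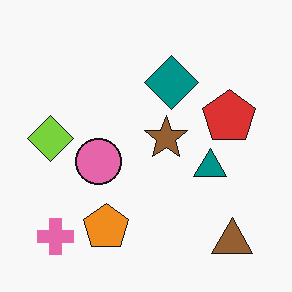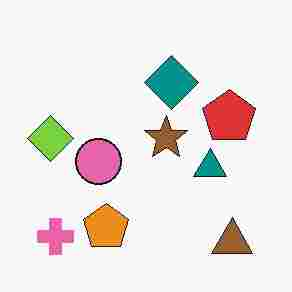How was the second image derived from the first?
This is the original image heavily JPEG-compressed with obvious blocking artifacts.

Blocky 8×8 compression artifacts appear around shape edges and the flat background shows ringing — characteristic JPEG degradation.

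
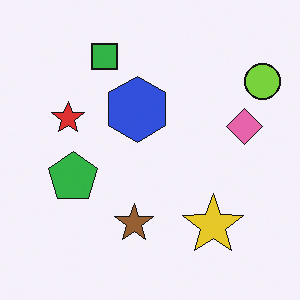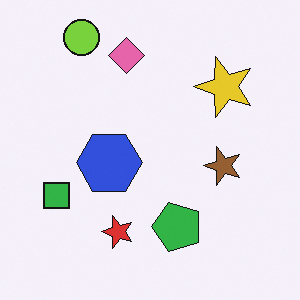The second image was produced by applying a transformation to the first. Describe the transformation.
The image was rotated 90° counter-clockwise.

The lime circle sits in the top-right of the first image and the top-left of the second — consistent with a whole-image 90° counter-clockwise rotation.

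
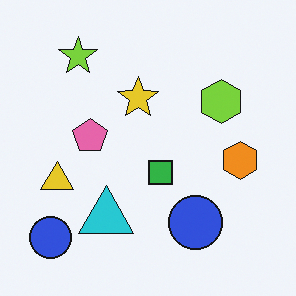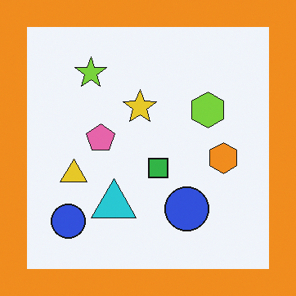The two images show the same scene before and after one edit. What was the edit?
The second image is the first framed with a orange border.

A solid orange frame runs around the edge of the second image, with the content slightly shrunk inside it.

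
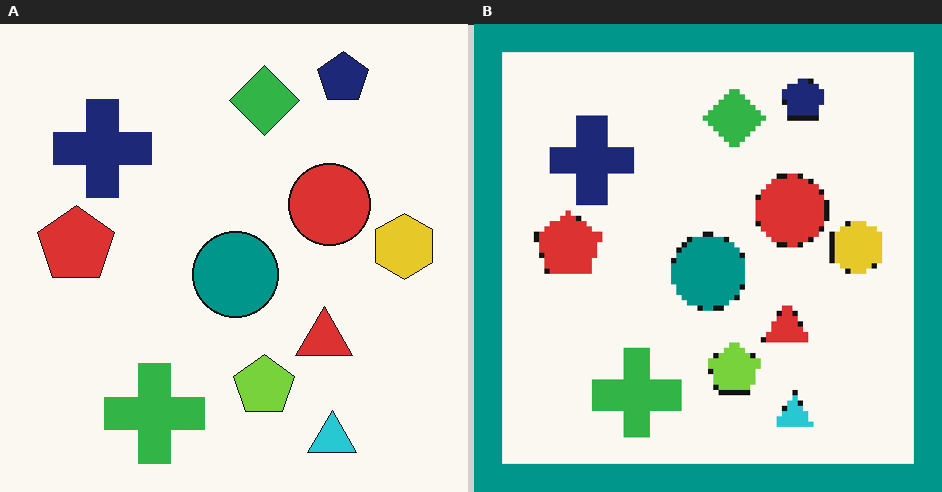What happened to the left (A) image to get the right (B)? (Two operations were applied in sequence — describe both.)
The right (B) image is the left (A) moderately pixelated, then framed with a teal border.

Shapes are reduced to large square blocks; fine edges and outlines are lost — a downscale-then-upscale (mosaic) effect. A solid teal frame runs around the edge of the right (B) image, with the content slightly shrunk inside it.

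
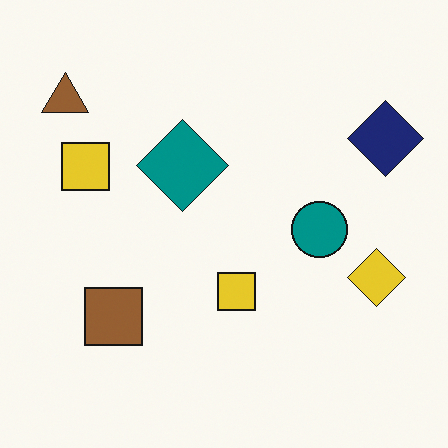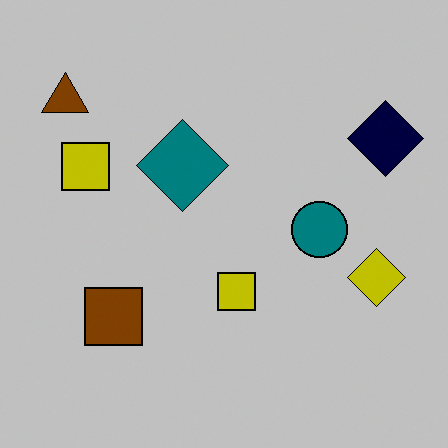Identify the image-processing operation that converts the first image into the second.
It was heavily posterized to just a handful of flat colors.

Each flat color has snapped to a coarser quantized level — most visibly, the near-white background has dropped to a flat grey.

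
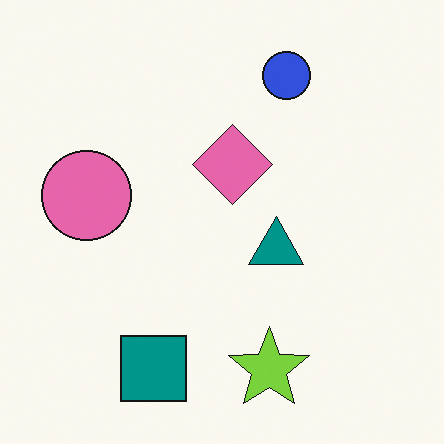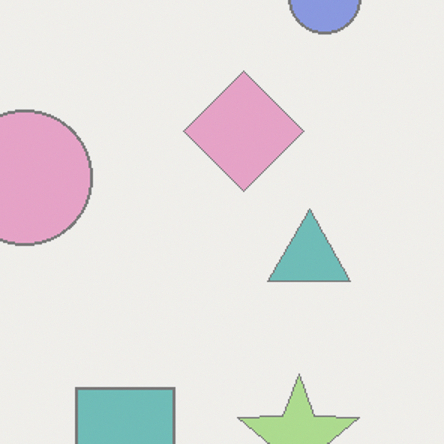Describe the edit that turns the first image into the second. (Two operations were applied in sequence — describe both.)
This is the original image cropped slightly and scaled back up, then given much lower contrast.

The visible shapes are larger and the field of view is narrower; shapes near the original edges may be partly or wholly outside the frame — a crop-and-rescale. Tones are pushed toward mid-grey across the whole image — a global contrast change.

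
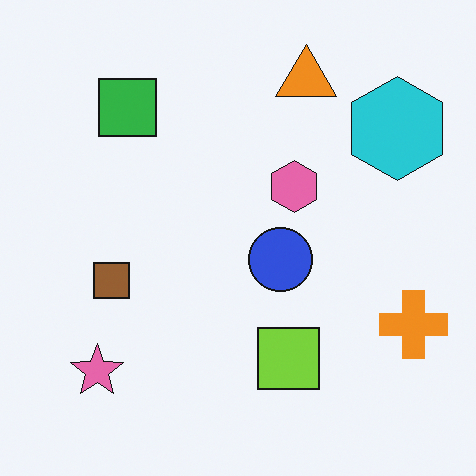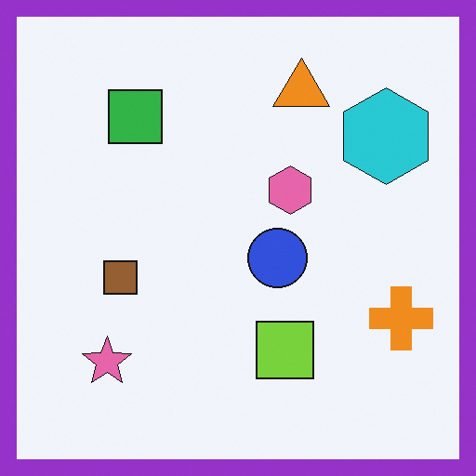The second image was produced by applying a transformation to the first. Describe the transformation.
This is the original image framed with a purple border.

A solid purple frame runs around the edge of the second image, with the content slightly shrunk inside it.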